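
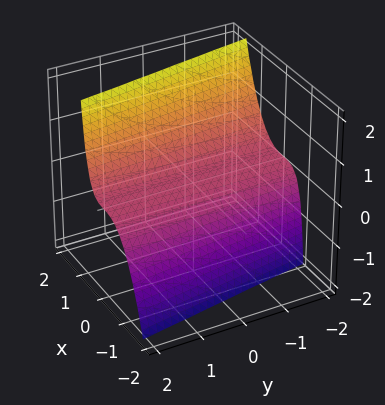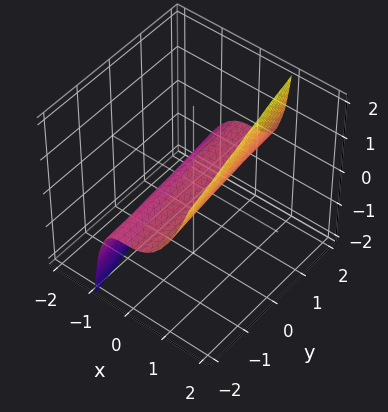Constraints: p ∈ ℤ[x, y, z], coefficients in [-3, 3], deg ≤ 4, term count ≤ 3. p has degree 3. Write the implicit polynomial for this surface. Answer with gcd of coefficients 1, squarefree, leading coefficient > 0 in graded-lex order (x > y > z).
3*x^3 + x*y*z - 3*z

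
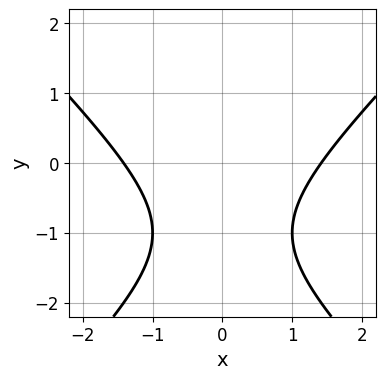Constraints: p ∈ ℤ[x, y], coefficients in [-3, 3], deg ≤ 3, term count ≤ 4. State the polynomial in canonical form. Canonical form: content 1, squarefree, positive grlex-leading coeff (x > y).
1. Degree: no degree-1 curve has this shape, so deg p = 2.
2. Symmetries: mirror symmetry x ↦ −x ⇒ only even powers of x.
3. Observable constraints: the curve avoids every integer y-axis point in the box.
4. Assembling these constraints gives the stated polynomial.

x^2 - y^2 - 2*y - 2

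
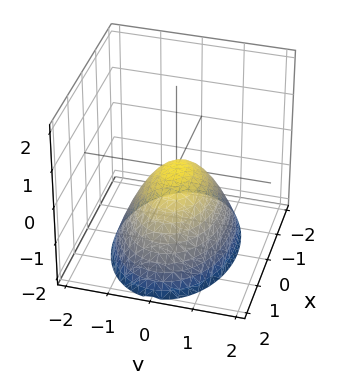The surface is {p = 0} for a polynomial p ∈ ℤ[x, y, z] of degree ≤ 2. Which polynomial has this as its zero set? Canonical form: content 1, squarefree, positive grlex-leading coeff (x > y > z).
x^2 + 2*y^2 + 2*z

deg p = 2.
Symmetries: it's symmetric under x → −x, forcing even powers of x; it's symmetric under y → −y, forcing even powers of y.
Observable constraints: it meets the y-axis at y = 0 (among the integer gridlines); it meets the z-axis at z = 0 (among the integer gridlines); one x-axis crossing is at x = 0.
Matching integer coefficients to the picture gives p.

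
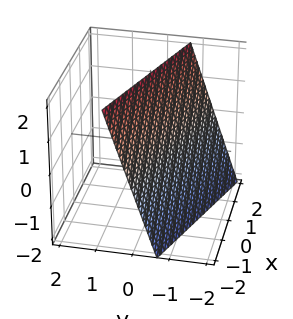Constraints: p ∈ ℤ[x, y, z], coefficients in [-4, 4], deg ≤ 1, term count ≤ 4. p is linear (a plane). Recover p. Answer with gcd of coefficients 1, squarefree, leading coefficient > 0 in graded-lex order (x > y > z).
x + 3*y - z + 2

Degree: every cross-section is a straight line — this is a plane, so deg p = 1.
Reading off the gridlines: it crosses the x-axis at the gridline x = -2; it meets the z-axis at z = 2 (among the integer gridlines).
Solving for integer coefficients yields p as stated.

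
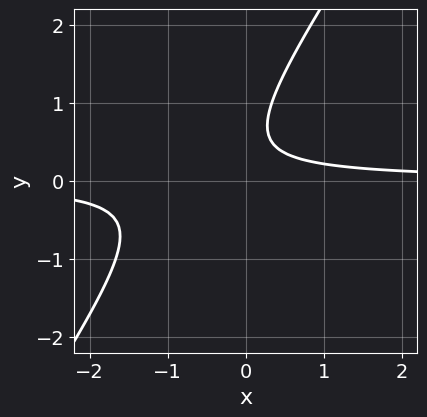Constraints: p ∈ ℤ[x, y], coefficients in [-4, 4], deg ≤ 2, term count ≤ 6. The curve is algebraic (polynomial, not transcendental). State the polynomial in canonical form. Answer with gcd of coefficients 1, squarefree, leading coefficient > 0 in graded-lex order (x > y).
The degree is 2 — no degree-1 curve has this shape.
Reading off the gridlines: no x-intercept at any integer in the box; no y-intercept at any integer in the box.
These observations pin down the coefficients.

3*x*y - 2*y^2 + 2*y - 1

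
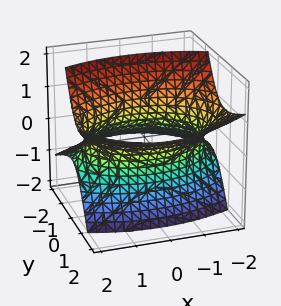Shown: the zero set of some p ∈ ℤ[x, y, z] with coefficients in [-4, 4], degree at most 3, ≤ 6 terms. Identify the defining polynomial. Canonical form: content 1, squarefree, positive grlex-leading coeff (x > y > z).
First, degree: no degree-1 surface has this shape, so deg p = 2.
Next, reading off the gridlines: it misses every integer gridline on the z-axis.
Finally, putting this together gives p.

x^2 + 2*y^2 - 3*y*z - 2*z^2 - 3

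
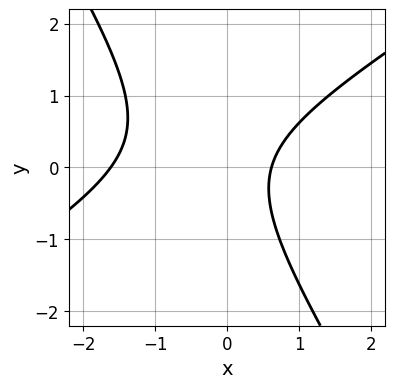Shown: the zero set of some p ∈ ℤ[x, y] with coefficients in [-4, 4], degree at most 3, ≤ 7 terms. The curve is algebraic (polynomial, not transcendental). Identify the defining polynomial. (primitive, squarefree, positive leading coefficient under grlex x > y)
1. Degree: the shape is more complex than any degree-1 curve, so deg p = 2.
2. Checking where it meets the axes: no y-intercept at any integer in the box.
3. Assembling these constraints gives the stated polynomial.

x^2 - x*y - y^2 + x - 1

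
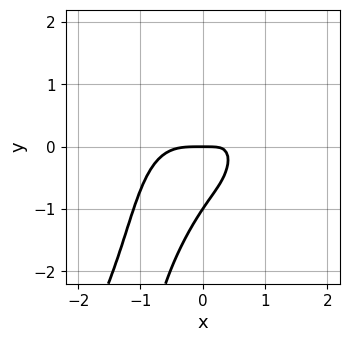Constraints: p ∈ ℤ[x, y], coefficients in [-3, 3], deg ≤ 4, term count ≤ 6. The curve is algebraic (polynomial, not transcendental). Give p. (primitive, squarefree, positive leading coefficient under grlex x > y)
3*x^4 - x^2*y^2 - 3*x*y + 2*y^2 + 2*y

(a) The degree is 4 — a generic line meets the curve in up to 4 points.
(b) From the axis intercepts and sections: the y-axis gridline crossings are at y ∈ {-1, 0}; one x-axis crossing is at x = 0.
(c) Solving for integer coefficients yields p as stated.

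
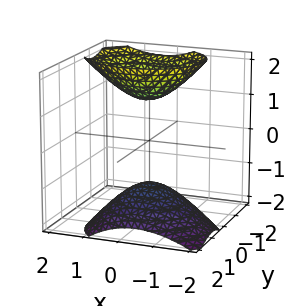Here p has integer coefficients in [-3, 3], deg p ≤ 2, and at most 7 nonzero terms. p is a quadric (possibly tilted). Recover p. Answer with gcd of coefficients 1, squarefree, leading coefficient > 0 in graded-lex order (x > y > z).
2*x^2 - x*z + 3*y^2 + 3*y*z - z^2 + 2

(a) There are 2 components. Treating them together as one polynomial.
(b) Degree: no degree-1 surface has this shape, so deg p = 2.
(c) Against the integer gridlines: no x-intercept at any integer in the box; no y-intercept at any integer in the box.
(d) Together with the visible shape, these determine p as stated.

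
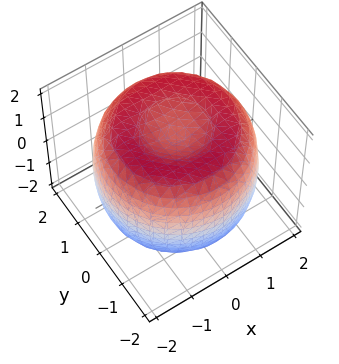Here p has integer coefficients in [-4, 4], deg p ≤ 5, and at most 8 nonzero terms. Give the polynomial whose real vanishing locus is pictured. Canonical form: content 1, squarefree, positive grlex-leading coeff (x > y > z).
First, deg p = 4.
Then, by symmetry, every cross-section ⟂ z is a circle, so x, y appear only via x² + y².
Next, from the visible intercepts: a circular section at z = -1 has radius between 1 and 2.
Finally, assembling these constraints gives the stated polynomial.

x^4 + 2*x^2*y^2 + y^4 - 3*x^2 - 3*y^2 + 2*z^2 - 3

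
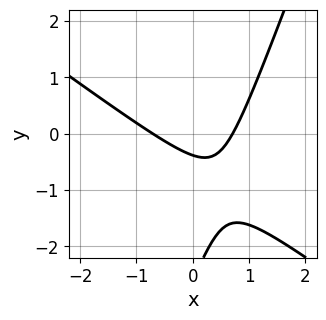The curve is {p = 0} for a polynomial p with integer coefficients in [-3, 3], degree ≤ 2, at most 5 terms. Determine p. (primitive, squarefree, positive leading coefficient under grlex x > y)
Degree: no degree-1 curve has this shape, so deg p = 2.
Matching integer coefficients to the picture gives p.

2*x^2 + 2*x*y - y^2 - 3*y - 1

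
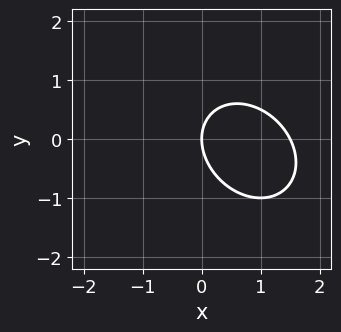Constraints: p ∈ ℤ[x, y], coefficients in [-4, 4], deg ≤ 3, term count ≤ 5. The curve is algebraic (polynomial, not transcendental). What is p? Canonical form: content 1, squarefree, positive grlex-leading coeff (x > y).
First, degree: a generic line meets the curve in up to 2 points, so deg p = 2.
Next, against the integer gridlines: it crosses the x-axis at the gridline x = 0; it crosses the y-axis at the gridline y = 0.
Finally, the integer polynomial consistent with all of this is the stated p.

2*x^2 + x*y + 2*y^2 - 3*x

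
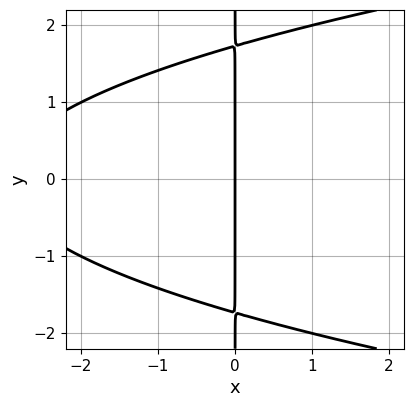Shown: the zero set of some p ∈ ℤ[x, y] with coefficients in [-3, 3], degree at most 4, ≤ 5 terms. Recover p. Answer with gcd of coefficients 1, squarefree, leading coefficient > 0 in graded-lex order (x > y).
1. deg p = 3. The shape is more complex than any degree-2 curve.
2. Symmetries: mirror symmetry y ↦ −y ⇒ only even powers of y.
3. Checking where it meets the axes: every point of the y-axis in the box is on the curve; it meets the x-axis at x = 0 (among the integer gridlines).
4. Matching integer coefficients to the picture gives p.

x*y^2 - x^2 - 3*x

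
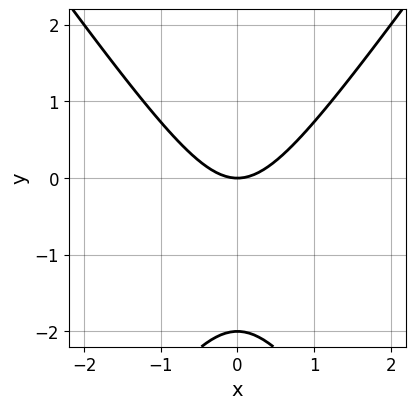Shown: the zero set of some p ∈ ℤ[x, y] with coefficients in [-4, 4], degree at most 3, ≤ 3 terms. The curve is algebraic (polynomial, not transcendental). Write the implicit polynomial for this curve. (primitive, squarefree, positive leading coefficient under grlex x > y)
2*x^2 - y^2 - 2*y

(a) Degree: the shape is more complex than any degree-1 curve, so deg p = 2.
(b) Symmetries: it's symmetric under x → −x, forcing even powers of x.
(c) Observable constraints: among the integer gridlines, it crosses the y-axis at y ∈ {-2, 0}; it meets the x-axis at x = 0 (among the integer gridlines).
(d) Together with the visible shape, these determine p as stated.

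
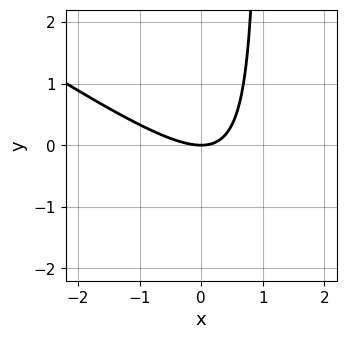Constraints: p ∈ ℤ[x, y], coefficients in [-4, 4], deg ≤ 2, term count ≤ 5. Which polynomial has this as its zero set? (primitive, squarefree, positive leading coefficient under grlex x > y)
2*x^2 + 3*x*y - 3*y

First, deg p = 2.
Next, against the integer gridlines: one x-axis crossing is at x = 0; it crosses the y-axis at the gridline y = 0.
Finally, assembling these constraints gives the stated polynomial.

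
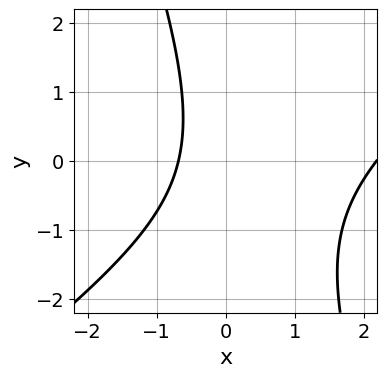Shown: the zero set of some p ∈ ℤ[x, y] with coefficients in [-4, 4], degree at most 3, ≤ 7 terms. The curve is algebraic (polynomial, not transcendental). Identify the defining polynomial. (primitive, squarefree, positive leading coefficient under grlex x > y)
2*x^2 - 2*x*y - y^2 - 3*x - 3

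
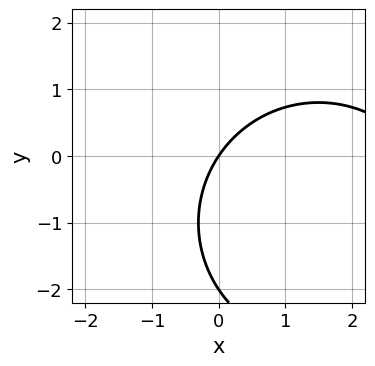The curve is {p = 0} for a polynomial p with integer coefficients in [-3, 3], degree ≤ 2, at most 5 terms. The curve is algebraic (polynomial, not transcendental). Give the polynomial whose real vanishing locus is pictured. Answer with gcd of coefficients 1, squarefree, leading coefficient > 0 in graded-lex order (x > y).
x^2 + y^2 - 3*x + 2*y

(a) Degree: a generic line meets the curve in up to 2 points, so deg p = 2.
(b) Against the integer gridlines: it crosses the x-axis at the gridline x = 0; the y-axis gridline crossings are at y ∈ {-2, 0}.
(c) Putting this together gives p.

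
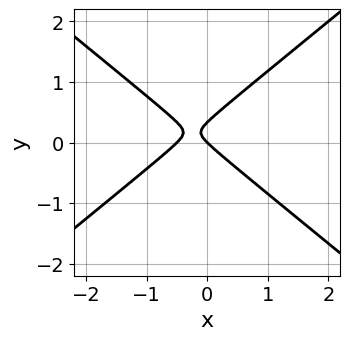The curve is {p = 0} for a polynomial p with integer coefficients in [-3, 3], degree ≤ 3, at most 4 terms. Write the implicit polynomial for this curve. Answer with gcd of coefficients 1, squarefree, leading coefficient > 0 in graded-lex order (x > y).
1. Degree: the shape is more complex than any degree-1 curve, so deg p = 2.
2. Observable constraints: one y-axis crossing is at y = 0; it crosses the x-axis at the gridline x = 0.
3. The integer polynomial consistent with all of this is the stated p.

2*x^2 - 3*y^2 + x + y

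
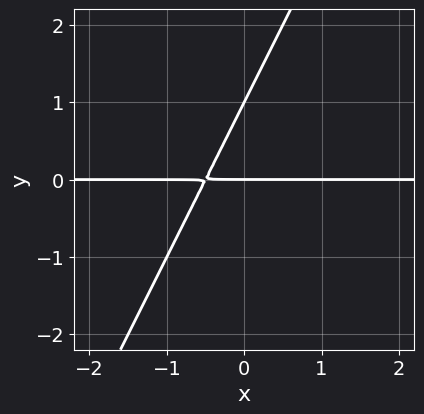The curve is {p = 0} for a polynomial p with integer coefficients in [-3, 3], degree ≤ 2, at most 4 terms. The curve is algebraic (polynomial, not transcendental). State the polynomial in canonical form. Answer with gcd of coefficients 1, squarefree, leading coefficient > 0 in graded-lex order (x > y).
2*x*y - y^2 + y

deg p = 2. A generic line meets the curve in up to 2 points.
Against the integer gridlines: among the integer gridlines, it crosses the y-axis at y ∈ {0, 1}; every point of the x-axis in the box is on the curve.
Solving for integer coefficients yields p as stated.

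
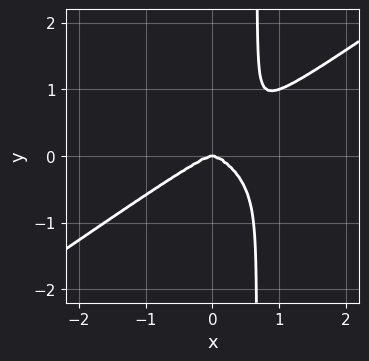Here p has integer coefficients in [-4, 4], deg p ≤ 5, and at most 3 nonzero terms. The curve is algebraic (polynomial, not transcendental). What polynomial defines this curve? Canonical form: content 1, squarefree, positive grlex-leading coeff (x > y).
x^4 - 3*x*y^3 + 2*y^3

1. Degree: no degree-3 curve has this shape, so deg p = 4.
2. From the visible intercepts: it meets the x-axis at x = 0 (among the integer gridlines); it meets the y-axis at y = 0 (among the integer gridlines).
3. Solving for integer coefficients yields p as stated.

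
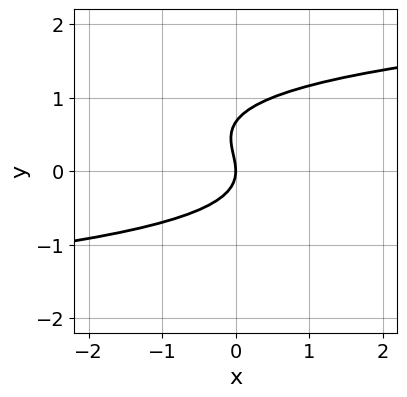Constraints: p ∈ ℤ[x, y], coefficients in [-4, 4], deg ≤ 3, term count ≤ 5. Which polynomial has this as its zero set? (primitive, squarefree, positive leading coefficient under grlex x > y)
1. deg p = 3. No degree-2 curve has this shape.
2. Reading off the gridlines: it crosses the y-axis at the gridline y = 0; it meets the x-axis at x = 0 (among the integer gridlines).
3. Assembling these constraints gives the stated polynomial.

3*y^3 - 2*y^2 - 2*x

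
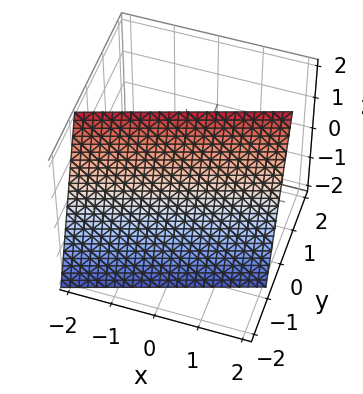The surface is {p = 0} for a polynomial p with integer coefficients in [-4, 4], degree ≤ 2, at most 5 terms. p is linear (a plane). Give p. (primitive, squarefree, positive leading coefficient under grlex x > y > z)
x - 3*y + z - 2

1. deg p = 1. The surface is flat (a plane).
2. Reading off the gridlines: it crosses the x-axis at the gridline x = 2; it crosses the z-axis at the gridline z = 2.
3. Putting this together gives p.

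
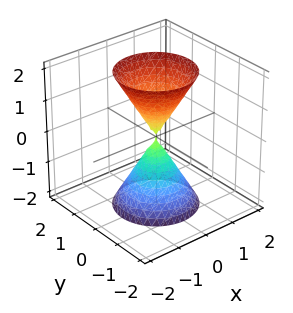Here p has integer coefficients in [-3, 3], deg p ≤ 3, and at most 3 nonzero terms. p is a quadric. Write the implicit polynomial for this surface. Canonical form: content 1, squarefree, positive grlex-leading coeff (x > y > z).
3*x^2 + 3*y^2 - z^2

1. I count 2 distinct pieces. They look like related sheets of one shape, so recover p as a whole.
2. The degree is 2 — a double cone through the origin; a quadric.
3. Symmetries: the z ↦ −z reflection is a symmetry, so z appears only in even powers; every cross-section ⟂ z is a circle, so x, y appear only via x² + y².
4. From the visible intercepts: it crosses the z-axis at the gridline z = 0; it meets the x-axis at x = 0 (among the integer gridlines); one y-axis crossing is at y = 0; a circular section at z = 2 has radius between 1 and 2.
5. Assembling these constraints gives the stated polynomial.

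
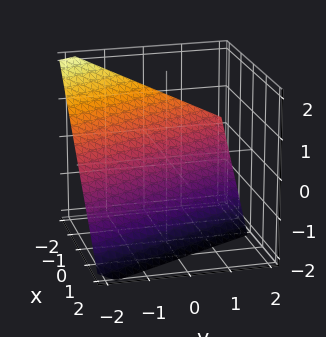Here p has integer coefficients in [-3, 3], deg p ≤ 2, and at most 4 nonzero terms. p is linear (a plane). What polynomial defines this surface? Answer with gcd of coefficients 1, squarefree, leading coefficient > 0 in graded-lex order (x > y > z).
First, deg p = 1. The surface is flat (a plane).
Next, observable constraints: it meets the z-axis at z = -1 (among the integer gridlines); it meets the y-axis at y = -2 (among the integer gridlines).
Finally, together with the visible shape, these determine p as stated. Check: (-1, 0, 0) on the x-axis lies on the surface, and p(-1, 0, 0) = 0. ✓

2*x + y + 2*z + 2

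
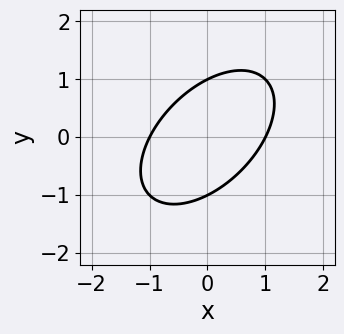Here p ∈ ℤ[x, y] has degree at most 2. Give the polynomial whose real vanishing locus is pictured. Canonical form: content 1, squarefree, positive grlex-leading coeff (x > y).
x^2 - x*y + y^2 - 1

(a) Degree: no degree-1 curve has this shape, so deg p = 2.
(b) Reading off the gridlines: among the integer gridlines, it crosses the y-axis at y ∈ {-1, 1}; the x-axis gridline crossings are at x ∈ {-1, 1}.
(c) The integer polynomial consistent with all of this is the stated p.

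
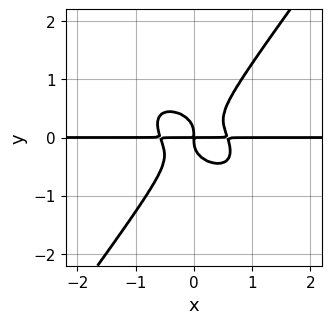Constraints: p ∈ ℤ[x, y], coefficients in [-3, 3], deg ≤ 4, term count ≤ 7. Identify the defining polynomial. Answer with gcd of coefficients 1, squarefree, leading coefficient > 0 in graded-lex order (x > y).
3*x^3*y + 2*x^2*y^2 + x*y^3 - 3*y^4 - x*y

First, the degree is 4 — the shape is more complex than any degree-3 curve.
Next, against the integer gridlines: every point of the x-axis in the box is on the curve.
Finally, solving for integer coefficients yields p as stated.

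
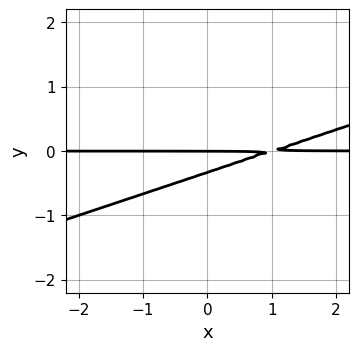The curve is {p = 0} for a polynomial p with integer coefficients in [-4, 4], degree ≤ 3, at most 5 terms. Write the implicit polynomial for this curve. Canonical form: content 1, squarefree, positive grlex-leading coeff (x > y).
x*y - 3*y^2 - y

First, degree: the shape is more complex than any degree-1 curve, so deg p = 2.
Then, checking where it meets the axes: one y-axis crossing is at y = 0; the visible x-axis segment lies entirely on the curve.
Finally, assembling these constraints gives the stated polynomial.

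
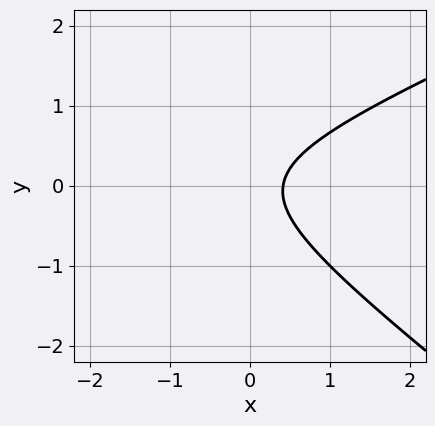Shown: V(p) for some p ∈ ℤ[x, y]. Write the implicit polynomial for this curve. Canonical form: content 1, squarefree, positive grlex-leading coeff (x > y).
x^2 - x*y - 3*y^2 + 2*x - 1

First, deg p = 2.
Then, observable constraints: the curve avoids every integer y-axis point in the box.
Finally, assembling these constraints gives the stated polynomial.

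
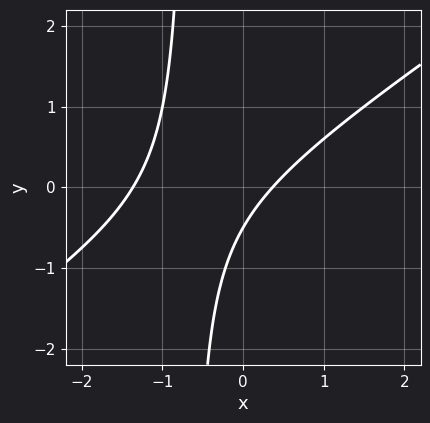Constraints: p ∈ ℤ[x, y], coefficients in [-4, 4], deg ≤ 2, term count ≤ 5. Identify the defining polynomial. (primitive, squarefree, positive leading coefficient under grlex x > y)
2*x^2 - 3*x*y + 2*x - 2*y - 1

1. Degree: no degree-1 curve has this shape, so deg p = 2.
2. The integer polynomial consistent with all of this is the stated p.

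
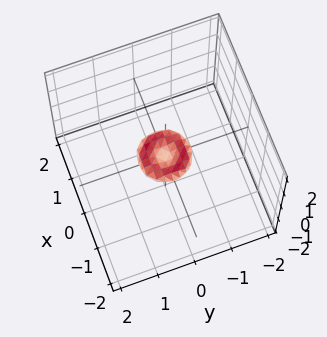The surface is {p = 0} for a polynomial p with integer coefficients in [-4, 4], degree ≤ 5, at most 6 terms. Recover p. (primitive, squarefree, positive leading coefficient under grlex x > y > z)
2*x^4 + 4*x^2*y^2 + 2*y^4 - x^2 - y^2 + 3*z^2

First, the degree is 4 — a generic line meets the surface in up to 4 points.
Then, symmetries: the surface is invariant under rotation about z: p = q(x² + y², z).
Then, checking where it meets the axes: a circular section at z = 0 has radius between 0 and 1; it crosses the z-axis at the gridline z = 0.
Finally, solving for integer coefficients yields p as stated.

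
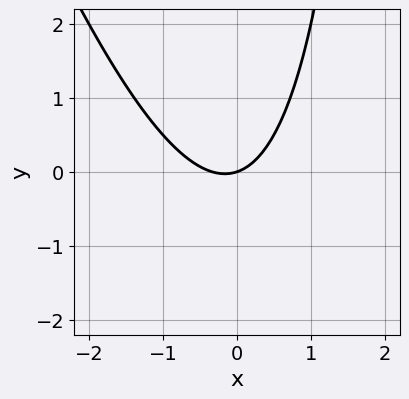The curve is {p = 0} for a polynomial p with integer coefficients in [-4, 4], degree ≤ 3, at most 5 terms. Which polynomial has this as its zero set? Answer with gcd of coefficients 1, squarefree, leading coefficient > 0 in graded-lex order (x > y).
First, the degree is 2 — the shape is more complex than any degree-1 curve.
Then, from the visible intercepts: one x-axis crossing is at x = 0; one y-axis crossing is at y = 0.
Finally, assembling these constraints gives the stated polynomial.

3*x^2 + x*y + x - 3*y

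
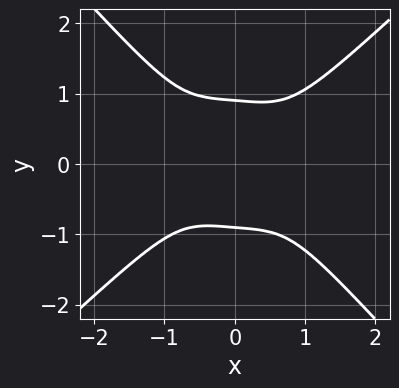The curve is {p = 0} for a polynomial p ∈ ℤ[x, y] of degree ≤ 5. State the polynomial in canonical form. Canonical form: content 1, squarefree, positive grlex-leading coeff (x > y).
3*x^4 - x*y^3 - 3*y^4 + 2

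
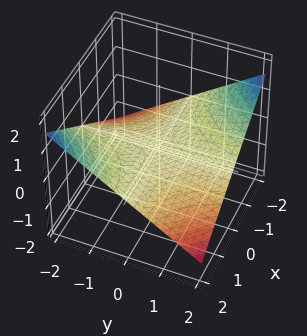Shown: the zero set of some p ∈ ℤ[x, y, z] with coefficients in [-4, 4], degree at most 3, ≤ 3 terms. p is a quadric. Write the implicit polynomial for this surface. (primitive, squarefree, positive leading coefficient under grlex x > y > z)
The degree is 2 — a saddle surface; a quadric.
Reading off the gridlines: every point of the y-axis in the box is on the surface; it meets the z-axis at z = 0 (among the integer gridlines); the visible x-axis segment lies entirely on the surface.
Putting this together gives p.

x*y + 3*z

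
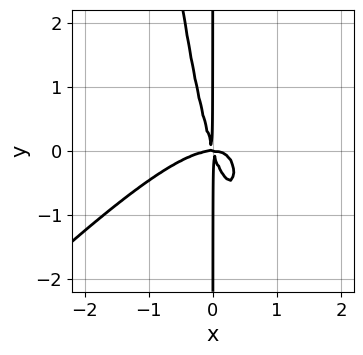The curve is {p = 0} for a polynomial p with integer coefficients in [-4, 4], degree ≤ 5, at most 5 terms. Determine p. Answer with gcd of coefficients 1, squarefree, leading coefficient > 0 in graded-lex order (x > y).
(a) The degree is 4 — no degree-3 curve has this shape.
(b) Checking where it meets the axes: every point of the y-axis in the box is on the curve.
(c) Matching integer coefficients to the picture gives p.

3*x^4 - 3*x^3*y + 3*x^2*y + x*y^2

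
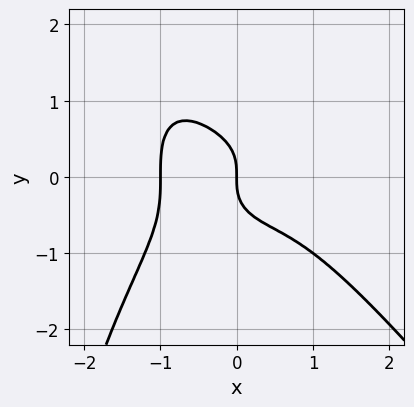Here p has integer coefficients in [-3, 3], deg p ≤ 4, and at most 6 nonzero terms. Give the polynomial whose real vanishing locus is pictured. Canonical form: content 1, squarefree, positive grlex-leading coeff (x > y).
2*x^4 + x*y^3 + 3*y^3 + 2*x

(a) The degree is 4 — a generic line meets the curve in up to 4 points.
(b) From the axis intercepts and sections: it crosses the y-axis at the gridline y = 0; among the integer gridlines, it crosses the x-axis at x ∈ {-1, 0}.
(c) Fitting integer coefficients to these (and the overall shape) gives p.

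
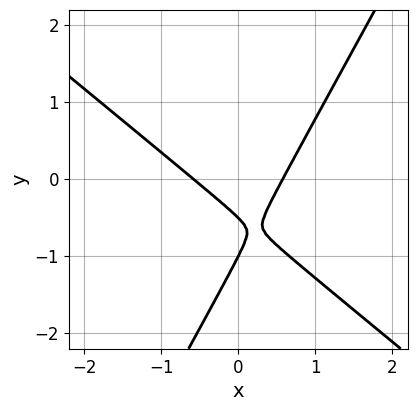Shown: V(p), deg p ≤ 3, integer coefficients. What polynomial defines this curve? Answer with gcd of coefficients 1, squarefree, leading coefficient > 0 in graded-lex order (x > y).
1. The degree is 2 — a generic line meets the curve in up to 2 points.
2. From the visible intercepts: it meets the y-axis at y = -1 (among the integer gridlines).
3. Matching integer coefficients to the picture gives p.

3*x^2 + 2*x*y - 2*y^2 - 3*y - 1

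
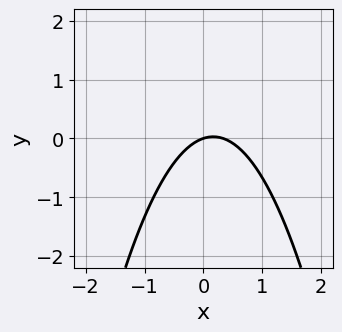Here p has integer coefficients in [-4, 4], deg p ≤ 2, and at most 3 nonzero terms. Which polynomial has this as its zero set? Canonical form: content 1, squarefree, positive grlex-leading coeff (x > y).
1. deg p = 2. A generic line meets the curve in up to 2 points.
2. Checking where it meets the axes: it crosses the y-axis at the gridline y = 0; it meets the x-axis at x = 0 (among the integer gridlines).
3. Together with the visible shape, these determine p as stated.

3*x^2 - x + 3*y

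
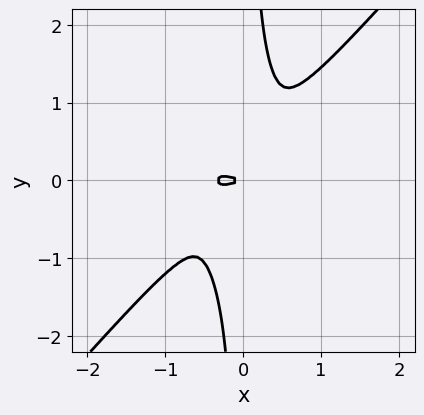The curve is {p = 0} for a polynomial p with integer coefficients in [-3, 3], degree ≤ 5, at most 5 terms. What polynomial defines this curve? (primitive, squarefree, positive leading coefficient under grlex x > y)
The degree is 4 — the shape is more complex than any degree-3 curve.
Against the integer gridlines: it meets the y-axis at y = 0 (among the integer gridlines); it meets the x-axis at x = 0 (among the integer gridlines).
Putting this together gives p.

3*x^4 - 2*x*y^3 + x^3 + y^2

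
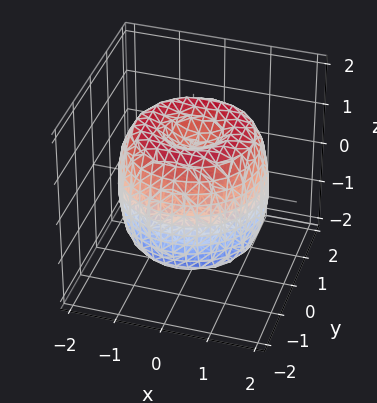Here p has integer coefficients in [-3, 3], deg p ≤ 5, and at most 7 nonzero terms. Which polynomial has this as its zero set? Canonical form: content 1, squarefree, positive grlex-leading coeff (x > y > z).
1. Degree: a generic line meets the surface in up to 4 points, so deg p = 4.
2. Symmetries: the z-axis is an axis of rotation, so x and y enter only as x² + y².
3. From the axis intercepts and sections: a circular section at z = 0 has radius between 1 and 2; among the integer gridlines, it crosses the z-axis at z ∈ {-1, 1}.
4. The integer polynomial consistent with all of this is the stated p.

x^4 + 2*x^2*y^2 + y^4 - 2*x^2 - 2*y^2 + z^2 - 1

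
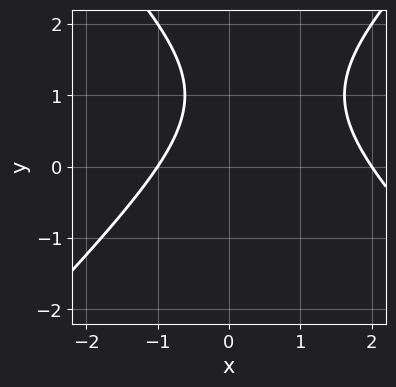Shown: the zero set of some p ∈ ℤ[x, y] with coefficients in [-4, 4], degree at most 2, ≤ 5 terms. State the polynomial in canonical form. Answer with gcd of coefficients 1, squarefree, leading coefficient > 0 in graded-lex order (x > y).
1. Degree: a generic line meets the curve in up to 2 points, so deg p = 2.
2. Observable constraints: the x-axis gridline crossings are at x ∈ {-1, 2}; no y-intercept at any integer in the box.
3. The integer polynomial consistent with all of this is the stated p.

x^2 - y^2 - x + 2*y - 2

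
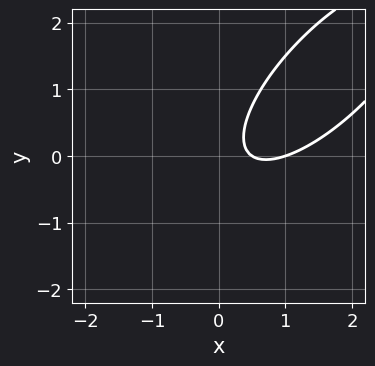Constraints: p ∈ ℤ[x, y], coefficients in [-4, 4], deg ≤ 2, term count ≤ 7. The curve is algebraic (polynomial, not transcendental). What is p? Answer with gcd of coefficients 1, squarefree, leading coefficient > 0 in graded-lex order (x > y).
The degree is 2 — the shape is more complex than any degree-1 curve.
Reading off the gridlines: it meets the x-axis at x = 1 (among the integer gridlines); it misses every integer gridline on the y-axis.
The integer polynomial consistent with all of this is the stated p.

2*x^2 - 3*x*y + 2*y^2 - 3*x + 1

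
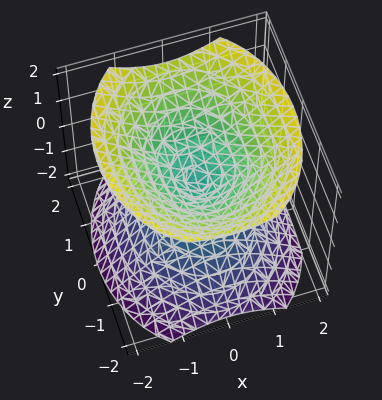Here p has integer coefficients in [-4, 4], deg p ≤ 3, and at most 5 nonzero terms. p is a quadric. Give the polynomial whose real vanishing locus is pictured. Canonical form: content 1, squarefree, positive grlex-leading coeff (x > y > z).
3*x^2 + 2*y^2 - 3*z^2

(a) I count 2 distinct pieces. Treating them together as one polynomial.
(b) deg p = 2. A double cone through the origin; a quadric.
(c) Symmetries: mirror symmetry y ↦ −y ⇒ only even powers of y; it's symmetric under x → −x, forcing even powers of x; mirror symmetry z ↦ −z ⇒ only even powers of z.
(d) From the axis intercepts and sections: it crosses the z-axis at the gridline z = 0; it crosses the x-axis at the gridline x = 0; it meets the y-axis at y = 0 (among the integer gridlines).
(e) The integer polynomial consistent with all of this is the stated p.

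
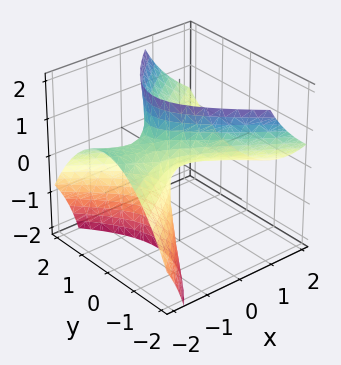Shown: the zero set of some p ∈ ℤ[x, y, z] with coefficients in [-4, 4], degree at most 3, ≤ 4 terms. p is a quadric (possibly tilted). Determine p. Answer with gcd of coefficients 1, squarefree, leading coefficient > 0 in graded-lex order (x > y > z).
x^2 + 3*x*z - 2*y^2 + 2*z

1. Degree: no degree-1 surface has this shape, so deg p = 2.
2. From the axis intercepts and sections: it meets the x-axis at x = 0 (among the integer gridlines); one y-axis crossing is at y = 0; one z-axis crossing is at z = 0.
3. Solving for integer coefficients yields p as stated.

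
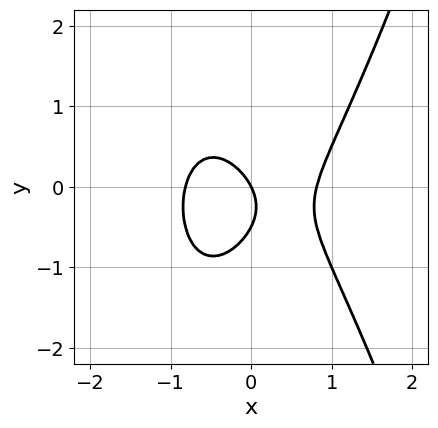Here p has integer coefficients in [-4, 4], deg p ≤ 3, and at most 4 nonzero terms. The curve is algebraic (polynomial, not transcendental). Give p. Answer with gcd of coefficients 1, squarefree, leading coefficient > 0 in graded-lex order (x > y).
3*x^3 - 2*y^2 - 2*x - y

Degree: no degree-2 curve has this shape, so deg p = 3.
From the visible intercepts: one x-axis crossing is at x = 0; it meets the y-axis at y = 0 (among the integer gridlines).
These observations pin down the coefficients.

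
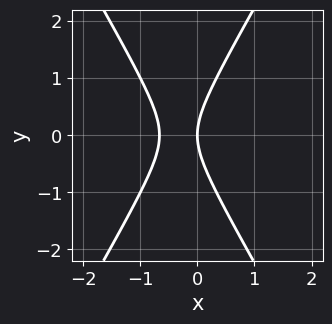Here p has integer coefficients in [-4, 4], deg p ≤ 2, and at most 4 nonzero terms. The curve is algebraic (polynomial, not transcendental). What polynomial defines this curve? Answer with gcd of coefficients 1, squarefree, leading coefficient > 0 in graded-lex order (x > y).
3*x^2 - y^2 + 2*x

First, the degree is 2 — no degree-1 curve has this shape.
Then, symmetries: mirror symmetry y ↦ −y ⇒ only even powers of y.
Next, from the axis intercepts and sections: one y-axis crossing is at y = 0; it meets the x-axis at x = 0 (among the integer gridlines).
Finally, together with the visible shape, these determine p as stated.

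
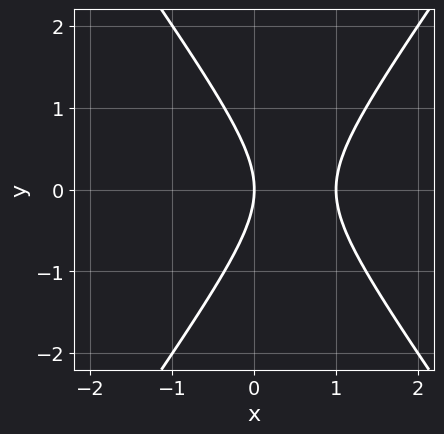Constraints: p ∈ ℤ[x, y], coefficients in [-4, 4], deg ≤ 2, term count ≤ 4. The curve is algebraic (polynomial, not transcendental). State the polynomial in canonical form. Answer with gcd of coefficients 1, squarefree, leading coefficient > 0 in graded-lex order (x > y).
First, deg p = 2. No degree-1 curve has this shape.
Then, symmetries: the y ↦ −y reflection is a symmetry, so y appears only in even powers.
Then, from the axis intercepts and sections: it meets the y-axis at y = 0 (among the integer gridlines); among the integer gridlines, it crosses the x-axis at x ∈ {0, 1}.
Finally, fitting integer coefficients to these (and the overall shape) gives p.

2*x^2 - y^2 - 2*x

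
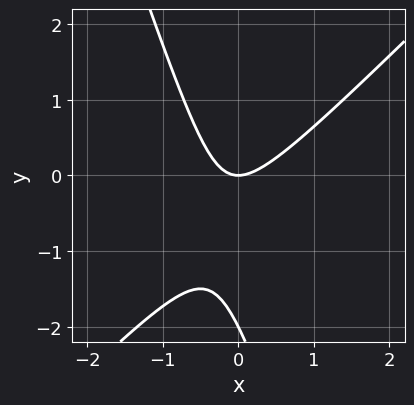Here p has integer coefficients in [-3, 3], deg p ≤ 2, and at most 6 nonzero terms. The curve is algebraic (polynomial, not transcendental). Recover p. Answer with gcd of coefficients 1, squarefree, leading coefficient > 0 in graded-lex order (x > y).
(a) deg p = 2.
(b) Against the integer gridlines: among the integer gridlines, it crosses the y-axis at y ∈ {-2, 0}; one x-axis crossing is at x = 0.
(c) Together with the visible shape, these determine p as stated.

3*x^2 - 2*x*y - y^2 - 2*y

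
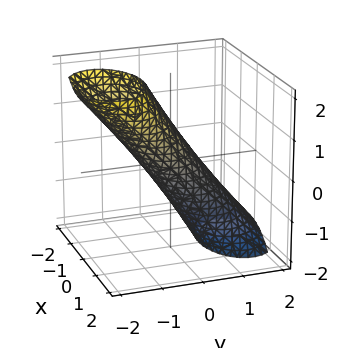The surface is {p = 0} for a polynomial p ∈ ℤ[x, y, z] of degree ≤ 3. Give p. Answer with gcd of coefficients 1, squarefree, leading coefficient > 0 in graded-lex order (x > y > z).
deg p = 2.
Checking where it meets the axes: among the integer gridlines, it crosses the z-axis at z ∈ {-1, 1}; among the integer gridlines, it crosses the x-axis at x ∈ {-1, 1}.
Solving for integer coefficients yields p as stated.

x^2 + 2*y^2 + 3*y*z + z^2 - 1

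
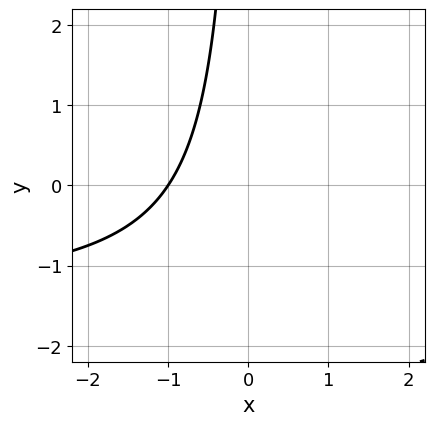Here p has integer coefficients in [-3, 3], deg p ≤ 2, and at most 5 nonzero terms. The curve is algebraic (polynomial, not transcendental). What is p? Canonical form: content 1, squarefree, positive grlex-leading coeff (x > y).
2*x*y + 3*x + 3

1. The degree is 2 — a generic line meets the curve in up to 2 points.
2. Against the integer gridlines: one x-axis crossing is at x = -1; it misses every integer gridline on the y-axis.
3. Matching integer coefficients to the picture gives p.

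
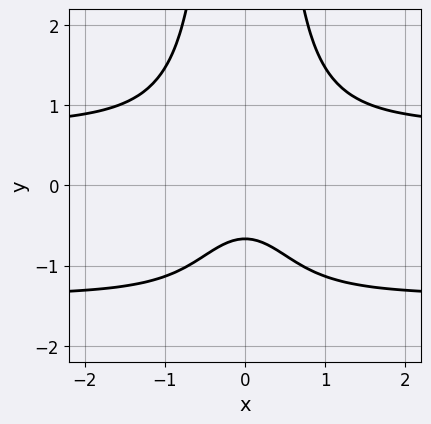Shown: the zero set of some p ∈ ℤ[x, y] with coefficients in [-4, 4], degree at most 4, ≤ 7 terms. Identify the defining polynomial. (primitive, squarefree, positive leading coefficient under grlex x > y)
First, degree: a generic line meets the curve in up to 4 points, so deg p = 4.
Next, symmetries: it's symmetric under x → −x, forcing even powers of x.
Then, from the visible intercepts: the curve avoids every integer x-axis point in the box.
Finally, together with the visible shape, these determine p as stated.

3*x^2*y^2 + 2*x^2*y - 3*x^2 - 3*y - 2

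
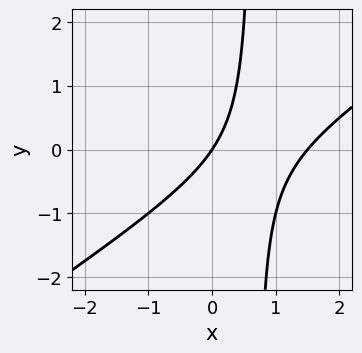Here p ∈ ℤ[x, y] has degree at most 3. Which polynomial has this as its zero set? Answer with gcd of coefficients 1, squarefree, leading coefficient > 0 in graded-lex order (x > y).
1. The degree is 2 — a generic line meets the curve in up to 2 points.
2. Against the integer gridlines: one y-axis crossing is at y = 0; it crosses the x-axis at the gridline x = 0.
3. Putting this together gives p.

2*x^2 - 3*x*y - 3*x + 2*y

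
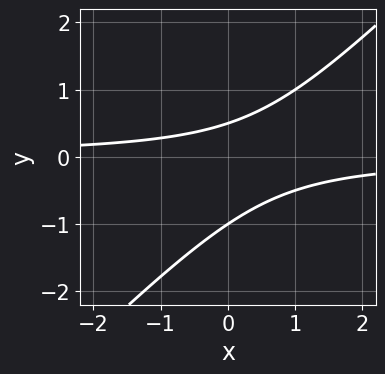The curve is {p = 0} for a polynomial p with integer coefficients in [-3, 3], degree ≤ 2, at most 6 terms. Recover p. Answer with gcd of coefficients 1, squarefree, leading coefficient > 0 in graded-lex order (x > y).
The degree is 2 — no degree-1 curve has this shape.
Observable constraints: one y-axis crossing is at y = -1; no x-intercept at any integer in the box.
Assembling these constraints gives the stated polynomial.

2*x*y - 2*y^2 - y + 1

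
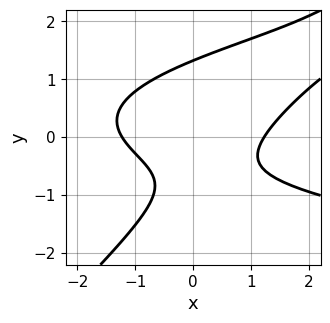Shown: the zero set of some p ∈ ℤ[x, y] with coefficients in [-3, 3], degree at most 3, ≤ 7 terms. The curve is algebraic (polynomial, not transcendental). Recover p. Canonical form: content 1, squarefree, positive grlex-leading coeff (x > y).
(a) deg p = 3. No degree-2 curve has this shape.
(b) The integer polynomial consistent with all of this is the stated p.

3*x*y^2 - 3*y^3 - 2*x^2 + 3*y + 3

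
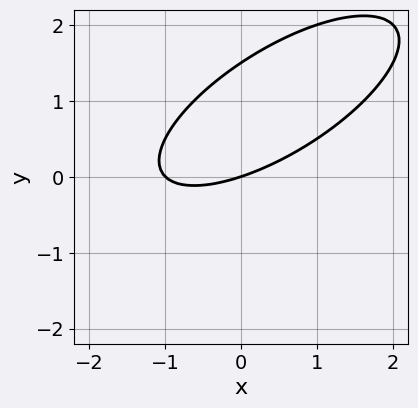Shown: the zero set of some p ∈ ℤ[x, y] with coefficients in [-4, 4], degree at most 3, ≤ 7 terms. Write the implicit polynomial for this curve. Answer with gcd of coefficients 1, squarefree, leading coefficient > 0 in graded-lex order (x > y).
x^2 - 2*x*y + 2*y^2 + x - 3*y

(a) The degree is 2 — no degree-1 curve has this shape.
(b) Observable constraints: it meets the y-axis at y = 0 (among the integer gridlines); among the integer gridlines, it crosses the x-axis at x ∈ {-1, 0}.
(c) Solving for integer coefficients yields p as stated.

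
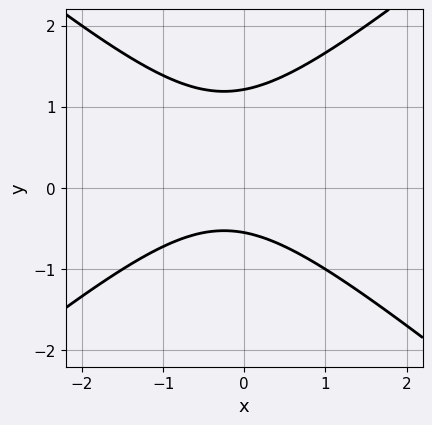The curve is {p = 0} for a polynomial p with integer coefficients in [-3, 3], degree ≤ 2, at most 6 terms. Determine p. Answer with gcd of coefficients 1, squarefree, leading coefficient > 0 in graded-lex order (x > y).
2*x^2 - 3*y^2 + x + 2*y + 2

deg p = 2.
Against the integer gridlines: it misses every integer gridline on the x-axis.
Putting this together gives p.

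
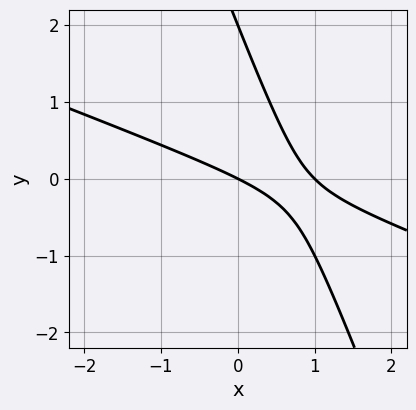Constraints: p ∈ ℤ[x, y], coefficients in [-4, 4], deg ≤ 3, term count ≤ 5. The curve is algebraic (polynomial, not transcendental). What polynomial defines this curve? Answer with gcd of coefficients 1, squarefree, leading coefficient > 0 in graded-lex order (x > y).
1. Degree: a generic line meets the curve in up to 2 points, so deg p = 2.
2. From the visible intercepts: among the integer gridlines, it crosses the x-axis at x ∈ {0, 1}; among the integer gridlines, it crosses the y-axis at y ∈ {0, 2}.
3. The integer polynomial consistent with all of this is the stated p.

x^2 + 3*x*y + y^2 - x - 2*y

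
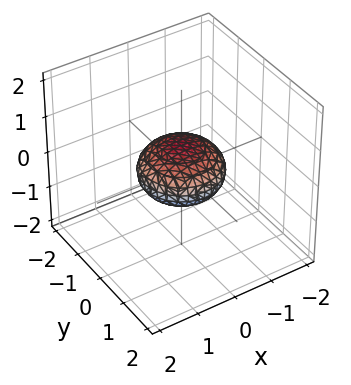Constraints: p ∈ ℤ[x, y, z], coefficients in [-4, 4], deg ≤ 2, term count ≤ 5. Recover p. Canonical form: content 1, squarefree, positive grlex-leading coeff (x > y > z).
x^2 + y^2 + 2*z^2 - 1

First, degree: the shape is more complex than any degree-1 surface, so deg p = 2.
Next, by symmetry, the surface is invariant under rotation about z: p = q(x² + y², z).
Then, checking where it meets the axes: a circular section at z = 0 has radius exactly 1; among the integer gridlines, it crosses the y-axis at y ∈ {-1, 1}.
Finally, solving for integer coefficients yields p as stated. Check: (1, 0, 0) on the x-axis lies on the surface, and p(1, 0, 0) = 0. ✓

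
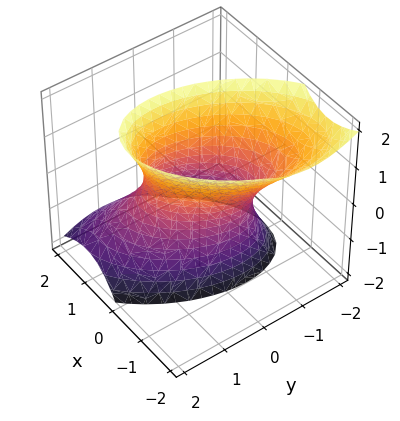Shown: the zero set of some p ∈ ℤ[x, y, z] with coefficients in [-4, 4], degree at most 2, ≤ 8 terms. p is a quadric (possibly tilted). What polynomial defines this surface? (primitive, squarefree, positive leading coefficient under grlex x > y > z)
1. The degree is 2 — a generic line meets the surface in up to 2 points.
2. From the axis intercepts and sections: no z-intercept at any integer in the box; the y-axis gridline crossings are at y ∈ {-1, 1}.
3. These observations pin down the coefficients.

3*x^2 - 2*x*y + 2*x*z + 2*y^2 - z^2 - 2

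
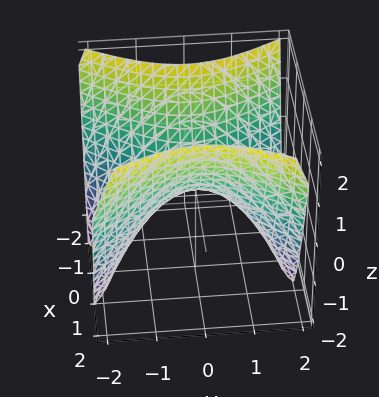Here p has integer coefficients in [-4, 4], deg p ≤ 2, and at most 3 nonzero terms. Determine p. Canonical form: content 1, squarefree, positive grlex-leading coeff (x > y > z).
Degree: a hyperbolic paraboloid; a quadric, so deg p = 2.
Symmetries: it's symmetric under y → −y, forcing even powers of y; mirror symmetry x ↦ −x ⇒ only even powers of x.
Checking where it meets the axes: one x-axis crossing is at x = 0; one y-axis crossing is at y = 0; one z-axis crossing is at z = 0.
Matching integer coefficients to the picture gives p.

3*x^2 - 2*y^2 - 3*z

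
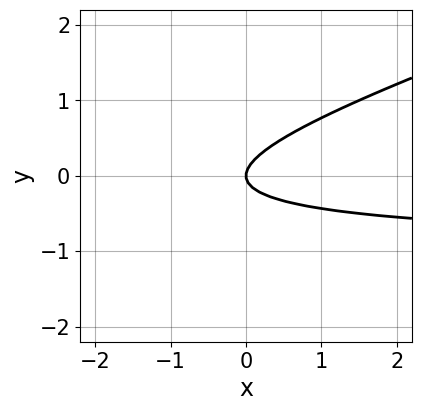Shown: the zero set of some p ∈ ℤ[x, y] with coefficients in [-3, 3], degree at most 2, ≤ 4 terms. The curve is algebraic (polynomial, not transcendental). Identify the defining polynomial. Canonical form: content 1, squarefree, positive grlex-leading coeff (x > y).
1. Degree: a generic line meets the curve in up to 2 points, so deg p = 2.
2. Reading off the gridlines: one x-axis crossing is at x = 0; it meets the y-axis at y = 0 (among the integer gridlines).
3. The integer polynomial consistent with all of this is the stated p.

x*y - 3*y^2 + x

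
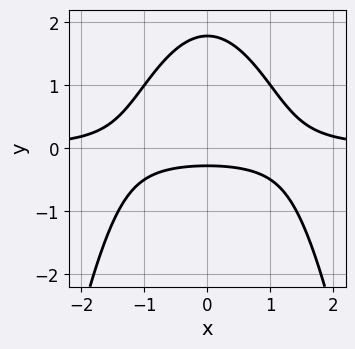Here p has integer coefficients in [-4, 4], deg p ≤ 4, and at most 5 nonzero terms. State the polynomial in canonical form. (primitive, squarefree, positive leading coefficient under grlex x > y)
Degree: a generic line meets the curve in up to 3 points, so deg p = 3.
Symmetries: mirror symmetry x ↦ −x ⇒ only even powers of x.
Reading off the gridlines: the curve avoids every integer x-axis point in the box.
The integer polynomial consistent with all of this is the stated p.

2*x^2*y + 2*y^2 - 3*y - 1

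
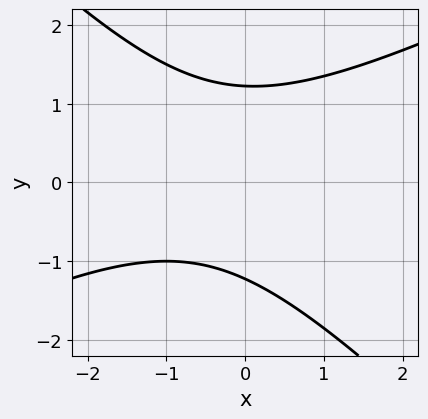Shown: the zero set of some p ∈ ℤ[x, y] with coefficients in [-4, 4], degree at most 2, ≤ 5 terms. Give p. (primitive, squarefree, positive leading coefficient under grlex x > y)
First, the degree is 2 — no degree-1 curve has this shape.
Then, from the visible intercepts: no x-intercept at any integer in the box.
Finally, assembling these constraints gives the stated polynomial.

x^2 - x*y - 2*y^2 + x + 3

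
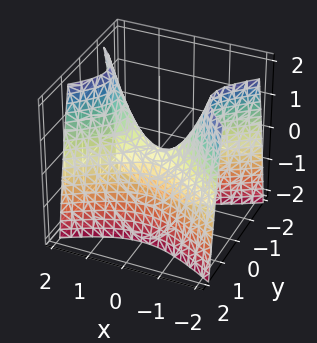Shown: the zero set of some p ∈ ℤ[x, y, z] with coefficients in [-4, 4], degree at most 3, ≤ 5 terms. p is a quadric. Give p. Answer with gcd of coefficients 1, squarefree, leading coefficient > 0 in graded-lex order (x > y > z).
The degree is 2 — a hyperbolic paraboloid; a quadric.
Symmetries: the x ↦ −x reflection is a symmetry, so x appears only in even powers; the y ↦ −y reflection is a symmetry, so y appears only in even powers.
Checking where it meets the axes: it meets the x-axis at x = 0 (among the integer gridlines); it crosses the y-axis at the gridline y = 0; it crosses the z-axis at the gridline z = 0.
These observations pin down the coefficients.

x^2 - 2*y^2 - z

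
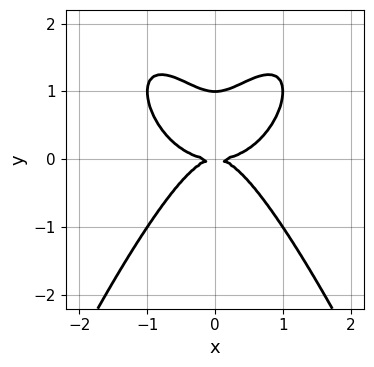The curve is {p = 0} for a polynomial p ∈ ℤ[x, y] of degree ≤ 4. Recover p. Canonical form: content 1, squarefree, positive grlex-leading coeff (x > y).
x^4 - x^2*y + y^3 - y^2

The degree is 4 — a generic line meets the curve in up to 4 points.
Symmetries: mirror symmetry x ↦ −x ⇒ only even powers of x.
Checking where it meets the axes: the y-axis gridline crossings are at y ∈ {0, 1}; it crosses the x-axis at the gridline x = 0.
These observations pin down the coefficients.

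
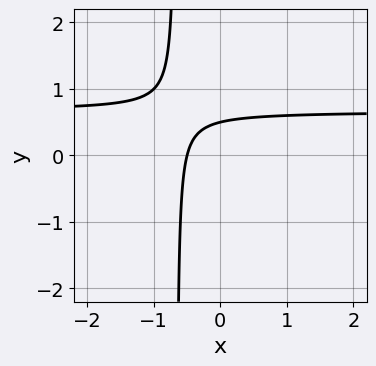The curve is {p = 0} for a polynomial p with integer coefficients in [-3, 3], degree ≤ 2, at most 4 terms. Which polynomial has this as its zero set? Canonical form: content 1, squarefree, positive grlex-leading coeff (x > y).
First, deg p = 2.
Finally, putting this together gives p.

3*x*y - 2*x + 2*y - 1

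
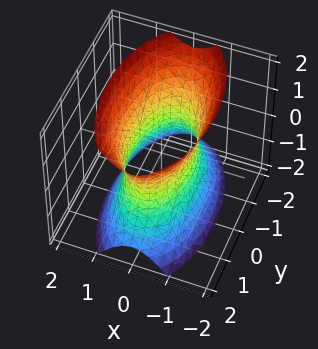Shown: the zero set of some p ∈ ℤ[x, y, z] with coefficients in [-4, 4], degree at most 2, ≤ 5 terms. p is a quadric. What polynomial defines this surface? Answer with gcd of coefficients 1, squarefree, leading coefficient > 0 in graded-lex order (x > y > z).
3*x^2 + y^2 - z^2 - 2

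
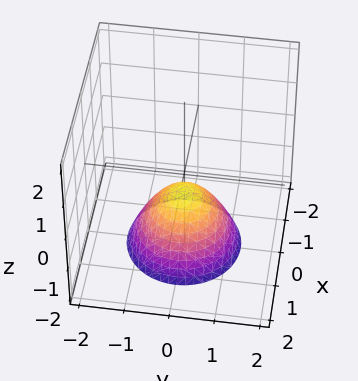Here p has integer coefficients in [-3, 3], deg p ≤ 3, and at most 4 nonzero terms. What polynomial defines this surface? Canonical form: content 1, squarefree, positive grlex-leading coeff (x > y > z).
2*x^2 + 2*y^2 + 2*z + 1

1. deg p = 2. The shape is more complex than any degree-1 surface.
2. Symmetries: rotational symmetry about the z-axis ⇒ p depends on x, y only through x² + y².
3. Observable constraints: a circular section at z = -2 has radius between 1 and 2; the surface avoids every integer y-axis point in the box.
4. Fitting integer coefficients to these (and the overall shape) gives p.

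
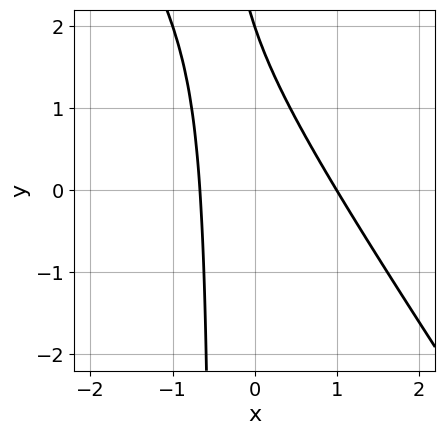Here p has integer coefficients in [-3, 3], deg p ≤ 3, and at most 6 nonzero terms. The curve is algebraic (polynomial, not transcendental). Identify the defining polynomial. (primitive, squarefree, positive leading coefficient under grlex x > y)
3*x^2 + 2*x*y - x + y - 2

Degree: no degree-1 curve has this shape, so deg p = 2.
Checking where it meets the axes: one x-axis crossing is at x = 1; it crosses the y-axis at the gridline y = 2.
Putting this together gives p.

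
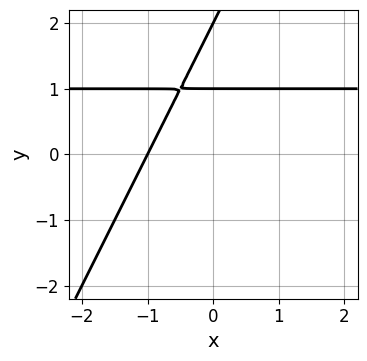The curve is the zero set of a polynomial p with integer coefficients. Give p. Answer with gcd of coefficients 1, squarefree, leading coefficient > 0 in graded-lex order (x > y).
2*x*y - y^2 - 2*x + 3*y - 2

(a) deg p = 2. The shape is more complex than any degree-1 curve.
(b) Against the integer gridlines: among the integer gridlines, it crosses the y-axis at y ∈ {1, 2}; one x-axis crossing is at x = -1.
(c) Together with the visible shape, these determine p as stated.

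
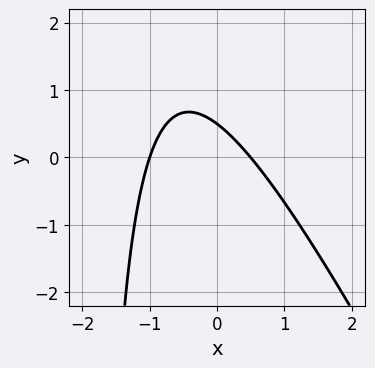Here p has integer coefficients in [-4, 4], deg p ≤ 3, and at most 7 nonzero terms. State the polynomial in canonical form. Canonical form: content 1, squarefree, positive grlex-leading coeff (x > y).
The degree is 2 — a generic line meets the curve in up to 2 points.
Checking where it meets the axes: it meets the x-axis at x = -1 (among the integer gridlines).
Solving for integer coefficients yields p as stated.

2*x^2 + x*y + x + 2*y - 1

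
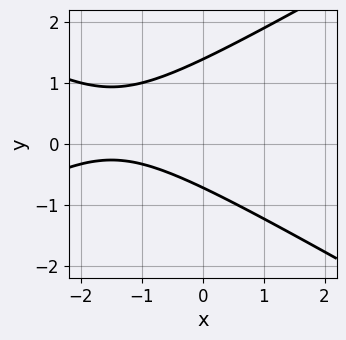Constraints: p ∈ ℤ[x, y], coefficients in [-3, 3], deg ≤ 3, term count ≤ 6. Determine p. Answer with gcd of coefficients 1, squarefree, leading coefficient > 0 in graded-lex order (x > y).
x^2 - 3*y^2 + 3*x + 2*y + 3

(a) The degree is 2 — the shape is more complex than any degree-1 curve.
(b) Checking where it meets the axes: the curve avoids every integer x-axis point in the box.
(c) Fitting integer coefficients to these (and the overall shape) gives p.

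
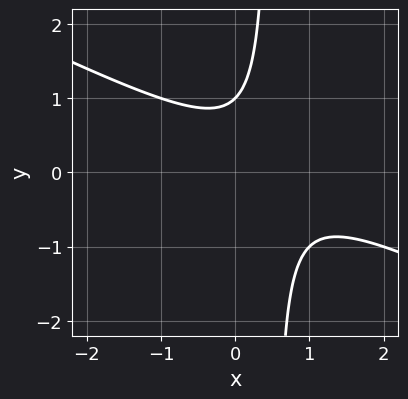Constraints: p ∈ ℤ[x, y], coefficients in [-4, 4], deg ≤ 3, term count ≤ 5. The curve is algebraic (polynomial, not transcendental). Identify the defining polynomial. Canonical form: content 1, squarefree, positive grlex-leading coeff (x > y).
(a) The degree is 2 — no degree-1 curve has this shape.
(b) Reading off the gridlines: the curve avoids every integer x-axis point in the box; one y-axis crossing is at y = 1.
(c) Together with the visible shape, these determine p as stated.

x^2 + 2*x*y - x - y + 1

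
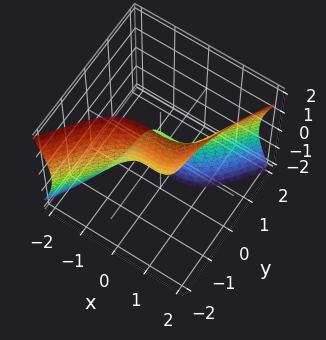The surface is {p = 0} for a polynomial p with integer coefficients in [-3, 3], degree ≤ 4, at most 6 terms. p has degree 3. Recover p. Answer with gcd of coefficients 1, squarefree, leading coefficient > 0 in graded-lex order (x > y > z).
1. deg p = 3. No degree-2 surface has this shape.
2. From the axis intercepts and sections: one y-axis crossing is at y = 0; it crosses the x-axis at the gridline x = 0; it crosses the z-axis at the gridline z = 0.
3. Fitting integer coefficients to these (and the overall shape) gives p.

3*x^3 + 2*x^2*y - 3*y^3 - 3*y*z^2 - 3*z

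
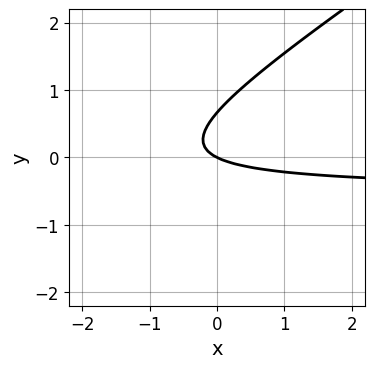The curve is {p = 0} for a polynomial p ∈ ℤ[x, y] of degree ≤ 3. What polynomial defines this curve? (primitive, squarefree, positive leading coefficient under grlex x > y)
1. Degree: no degree-1 curve has this shape, so deg p = 2.
2. From the visible intercepts: it meets the y-axis at y = 0 (among the integer gridlines); it meets the x-axis at x = 0 (among the integer gridlines).
3. The integer polynomial consistent with all of this is the stated p.

2*x*y - 3*y^2 + x + 2*y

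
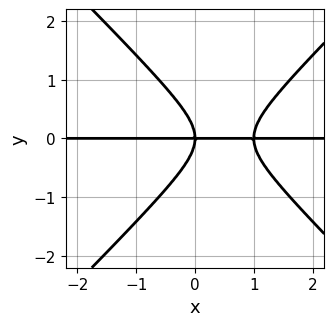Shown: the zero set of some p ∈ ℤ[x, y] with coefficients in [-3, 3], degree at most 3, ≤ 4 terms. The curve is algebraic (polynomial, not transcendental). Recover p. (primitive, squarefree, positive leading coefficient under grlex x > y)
x^2*y - y^3 - x*y

(a) The degree is 3 — a generic line meets the curve in up to 3 points.
(b) Checking where it meets the axes: one y-axis crossing is at y = 0; the visible x-axis segment lies entirely on the curve.
(c) Fitting integer coefficients to these (and the overall shape) gives p.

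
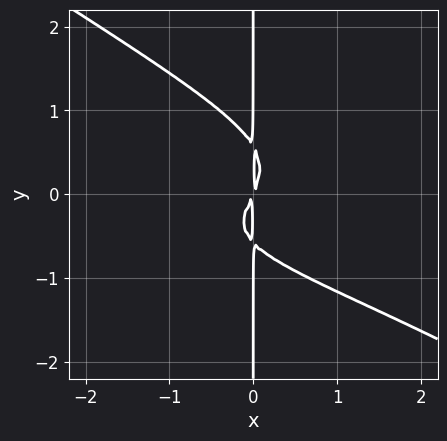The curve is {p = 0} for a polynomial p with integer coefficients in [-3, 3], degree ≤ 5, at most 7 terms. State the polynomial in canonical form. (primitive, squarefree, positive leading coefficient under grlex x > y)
2*x^2*y^2 + 3*x*y^3 + x^2*y + 2*x^2 - x*y

1. Degree: the shape is more complex than any degree-3 curve, so deg p = 4.
2. From the axis intercepts and sections: the visible y-axis segment lies entirely on the curve.
3. The integer polynomial consistent with all of this is the stated p.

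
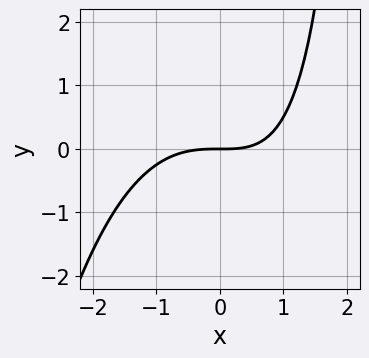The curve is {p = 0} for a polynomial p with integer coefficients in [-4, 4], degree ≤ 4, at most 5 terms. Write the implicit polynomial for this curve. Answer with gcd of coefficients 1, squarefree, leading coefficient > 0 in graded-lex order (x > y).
x^3 + x*y - 3*y

deg p = 3. The shape is more complex than any degree-2 curve.
Checking where it meets the axes: one y-axis crossing is at y = 0; one x-axis crossing is at x = 0.
These observations pin down the coefficients.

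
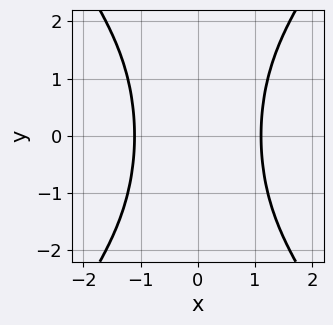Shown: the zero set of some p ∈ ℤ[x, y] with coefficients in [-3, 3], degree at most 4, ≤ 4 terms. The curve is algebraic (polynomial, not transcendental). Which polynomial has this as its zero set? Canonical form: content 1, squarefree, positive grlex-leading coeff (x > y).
2*x^4 - x^2*y^2 - 3

The degree is 4 — no degree-3 curve has this shape.
Symmetries: the x ↦ −x reflection is a symmetry, so x appears only in even powers; the y ↦ −y reflection is a symmetry, so y appears only in even powers.
Against the integer gridlines: the curve avoids every integer y-axis point in the box.
Putting this together gives p.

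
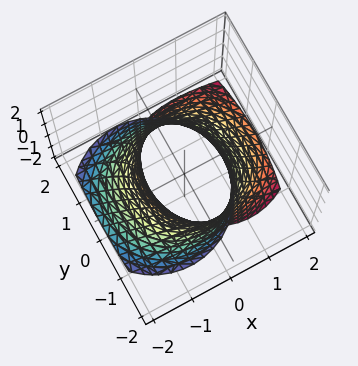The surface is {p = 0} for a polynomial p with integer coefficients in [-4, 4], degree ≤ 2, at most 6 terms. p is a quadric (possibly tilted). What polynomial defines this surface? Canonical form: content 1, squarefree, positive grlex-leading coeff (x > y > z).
2*x^2 + 2*x*z + 2*y^2 + y*z - 3

deg p = 2.
Reading off the gridlines: it misses every integer gridline on the z-axis.
Together with the visible shape, these determine p as stated.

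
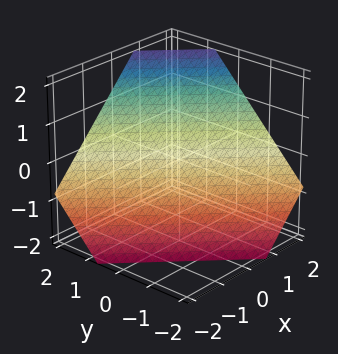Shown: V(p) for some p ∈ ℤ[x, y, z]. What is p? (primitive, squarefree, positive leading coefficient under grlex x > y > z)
Degree: every cross-section is a straight line — this is a plane, so deg p = 1.
The integer polynomial consistent with all of this is the stated p.

3*x + 3*y - 3*z - 2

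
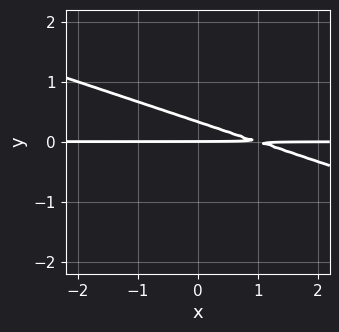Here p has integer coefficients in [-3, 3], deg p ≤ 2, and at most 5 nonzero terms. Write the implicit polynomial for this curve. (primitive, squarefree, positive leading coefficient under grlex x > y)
1. The degree is 2 — a generic line meets the curve in up to 2 points.
2. From the visible intercepts: it crosses the y-axis at the gridline y = 0; the visible x-axis segment lies entirely on the curve.
3. These observations pin down the coefficients.

x*y + 3*y^2 - y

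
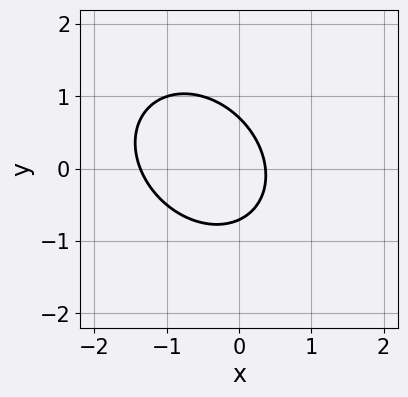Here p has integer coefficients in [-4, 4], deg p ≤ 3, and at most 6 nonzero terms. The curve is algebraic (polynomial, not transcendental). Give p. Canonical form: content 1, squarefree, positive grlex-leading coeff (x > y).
The degree is 2 — the shape is more complex than any degree-1 curve.
Solving for integer coefficients yields p as stated.

2*x^2 + x*y + 2*y^2 + 2*x - 1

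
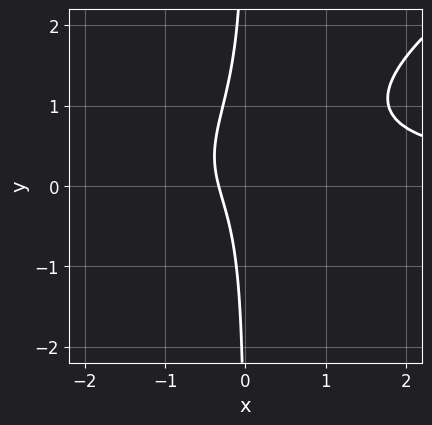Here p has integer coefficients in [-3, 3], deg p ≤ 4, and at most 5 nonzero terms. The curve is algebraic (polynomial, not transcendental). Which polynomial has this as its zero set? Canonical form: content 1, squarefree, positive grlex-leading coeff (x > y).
2*x^2*y - 3*x*y^2 + 3*x*y - 3*x - 1

First, deg p = 3.
Then, checking where it meets the axes: no y-intercept at any integer in the box.
Finally, together with the visible shape, these determine p as stated.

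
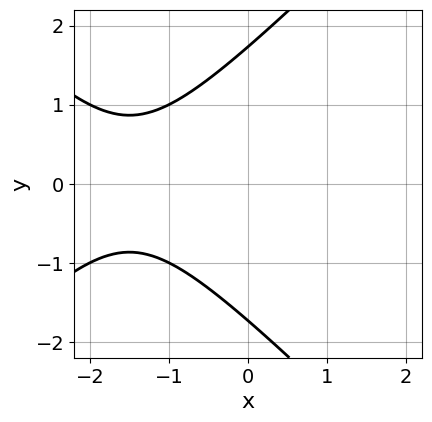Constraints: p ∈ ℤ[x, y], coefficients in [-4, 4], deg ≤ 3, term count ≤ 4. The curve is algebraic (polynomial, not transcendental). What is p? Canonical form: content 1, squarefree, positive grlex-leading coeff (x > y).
x^2 - y^2 + 3*x + 3

Degree: the shape is more complex than any degree-1 curve, so deg p = 2.
Symmetries: mirror symmetry y ↦ −y ⇒ only even powers of y.
Observable constraints: it misses every integer gridline on the x-axis.
Matching integer coefficients to the picture gives p.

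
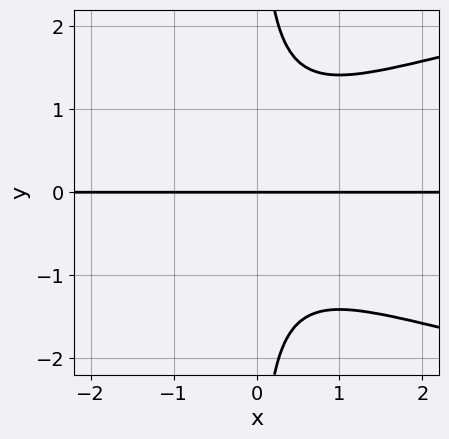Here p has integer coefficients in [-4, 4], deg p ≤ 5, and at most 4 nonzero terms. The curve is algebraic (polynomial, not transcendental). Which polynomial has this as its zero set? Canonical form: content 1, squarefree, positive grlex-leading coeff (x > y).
First, the degree is 4 — the shape is more complex than any degree-3 curve.
Next, from the visible intercepts: it crosses the y-axis at the gridline y = 0; the visible x-axis segment lies entirely on the curve.
Finally, solving for integer coefficients yields p as stated.

x*y^3 - x^2*y - y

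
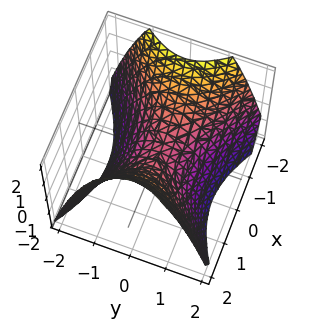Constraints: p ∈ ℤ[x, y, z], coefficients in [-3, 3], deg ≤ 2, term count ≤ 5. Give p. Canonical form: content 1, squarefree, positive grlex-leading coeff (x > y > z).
(a) Degree: a hyperbolic paraboloid; a quadric, so deg p = 2.
(b) Symmetries: the y ↦ −y reflection is a symmetry, so y appears only in even powers; mirror symmetry x ↦ −x ⇒ only even powers of x.
(c) From the axis intercepts and sections: it meets the y-axis at y = 0 (among the integer gridlines); it meets the z-axis at z = 0 (among the integer gridlines).
(d) Matching integer coefficients to the picture gives p.

2*x^2 - 3*y^2 - 3*z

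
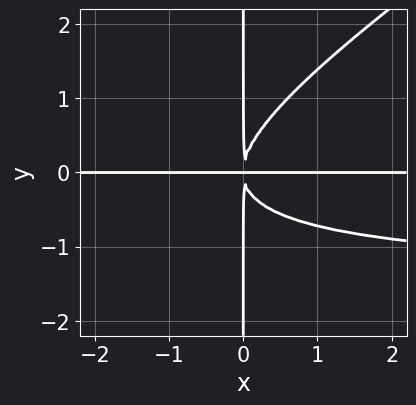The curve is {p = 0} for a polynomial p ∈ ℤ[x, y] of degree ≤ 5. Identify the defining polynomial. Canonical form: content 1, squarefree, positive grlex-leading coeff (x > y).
First, degree: a generic line meets the curve in up to 4 points, so deg p = 4.
Then, reading off the gridlines: the visible y-axis segment lies entirely on the curve; every point of the x-axis in the box is on the curve.
Finally, assembling these constraints gives the stated polynomial.

2*x^2*y^2 - 3*x*y^3 + 3*x^2*y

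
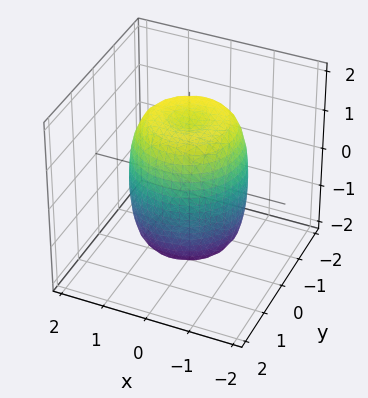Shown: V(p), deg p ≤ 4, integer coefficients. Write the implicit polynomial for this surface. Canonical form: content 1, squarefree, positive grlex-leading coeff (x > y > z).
Degree: no degree-3 surface has this shape, so deg p = 4.
Symmetry: every cross-section ⟂ z is a circle, so x, y appear only via x² + y².
Reading off the gridlines: a circular section at z = 1 has radius between 1 and 2.
Fitting integer coefficients to these (and the overall shape) gives p.

2*x^4 + 4*x^2*y^2 + 2*y^4 - 2*x^2 - 2*y^2 + z^2 - 2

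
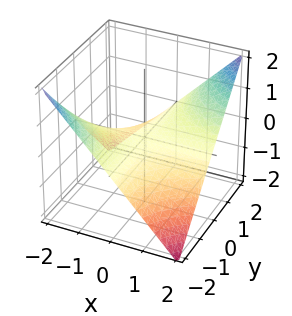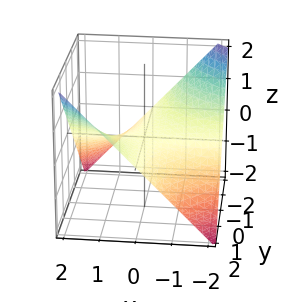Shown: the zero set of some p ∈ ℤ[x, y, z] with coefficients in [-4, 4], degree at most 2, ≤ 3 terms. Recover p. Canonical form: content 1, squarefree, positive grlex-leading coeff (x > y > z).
x*y - 2*z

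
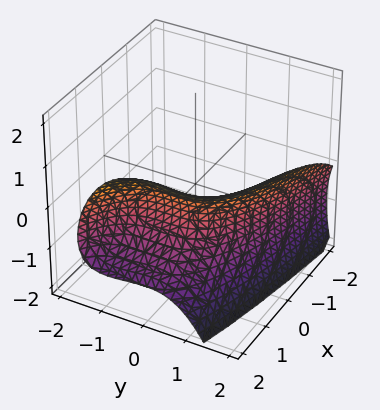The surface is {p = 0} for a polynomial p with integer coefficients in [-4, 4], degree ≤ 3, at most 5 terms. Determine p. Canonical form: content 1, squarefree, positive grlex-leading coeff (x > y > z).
The degree is 3 — the shape is more complex than any degree-2 surface.
Checking where it meets the axes: the surface avoids every integer z-axis point in the box; it crosses the x-axis at the gridline x = 1.
The integer polynomial consistent with all of this is the stated p.

y^3 - y^2*z - 2*z^2 + 3*x - 3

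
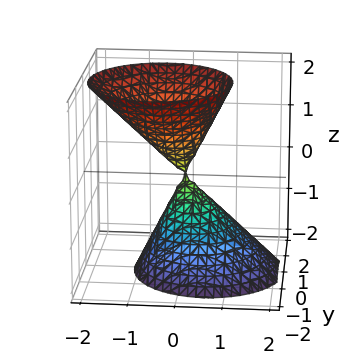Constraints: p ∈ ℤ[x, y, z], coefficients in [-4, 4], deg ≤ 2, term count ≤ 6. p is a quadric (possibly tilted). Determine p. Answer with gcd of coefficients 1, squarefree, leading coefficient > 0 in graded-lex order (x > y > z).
2*x^2 + x*z + 2*y^2 - z^2

(a) The picture has 2 separate pieces. They look like related sheets of one shape, so recover p as a whole.
(b) deg p = 2. No degree-1 surface has this shape.
(c) From the visible intercepts: one x-axis crossing is at x = 0; one z-axis crossing is at z = 0; it crosses the y-axis at the gridline y = 0.
(d) Assembling these constraints gives the stated polynomial.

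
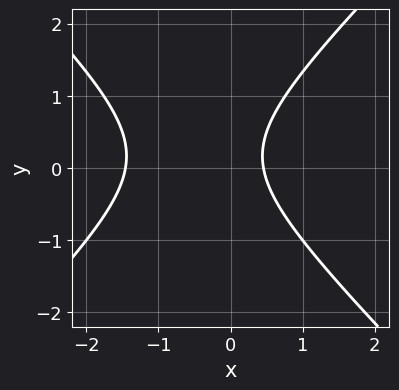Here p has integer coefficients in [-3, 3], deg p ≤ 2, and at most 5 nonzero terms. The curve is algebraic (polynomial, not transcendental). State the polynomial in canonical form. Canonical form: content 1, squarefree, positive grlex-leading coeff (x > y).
3*x^2 - 3*y^2 + 3*x + y - 2

(a) Degree: the shape is more complex than any degree-1 curve, so deg p = 2.
(b) Reading off the gridlines: no y-intercept at any integer in the box.
(c) The integer polynomial consistent with all of this is the stated p.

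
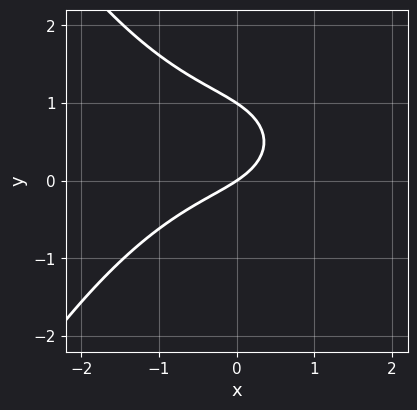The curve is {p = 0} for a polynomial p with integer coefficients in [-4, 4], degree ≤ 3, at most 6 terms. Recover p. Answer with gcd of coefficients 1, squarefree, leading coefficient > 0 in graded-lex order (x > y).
x^3 + 3*y^2 + 2*x - 3*y

1. The degree is 3 — no degree-2 curve has this shape.
2. Observable constraints: among the integer gridlines, it crosses the y-axis at y ∈ {0, 1}; it crosses the x-axis at the gridline x = 0.
3. These observations pin down the coefficients.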